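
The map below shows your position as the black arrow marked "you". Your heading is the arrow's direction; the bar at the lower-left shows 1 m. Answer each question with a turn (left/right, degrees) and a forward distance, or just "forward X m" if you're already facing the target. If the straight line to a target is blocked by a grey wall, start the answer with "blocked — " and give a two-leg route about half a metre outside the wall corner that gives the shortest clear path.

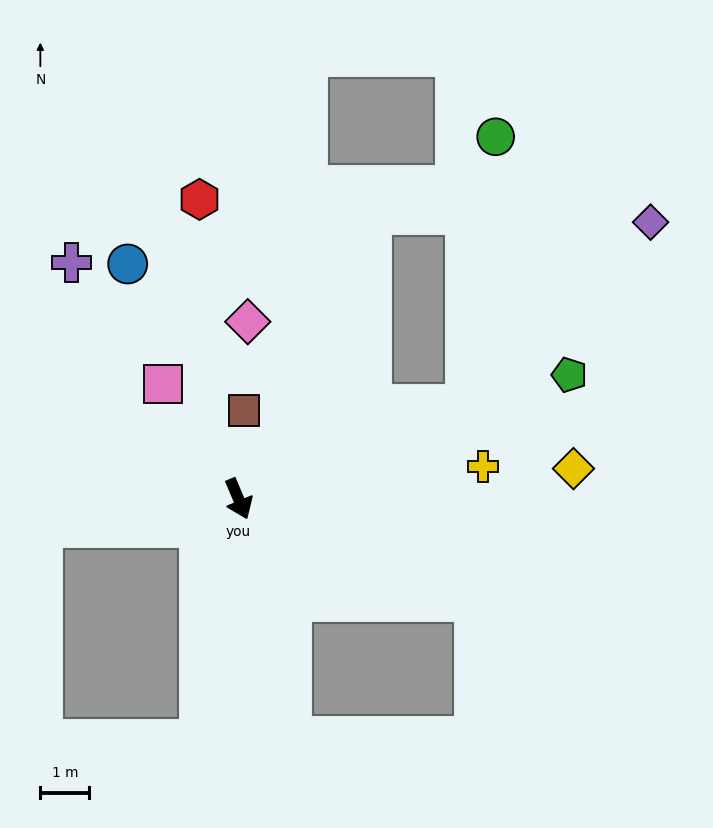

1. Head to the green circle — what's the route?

blocked — turn left 90°, forward 5.0 m, then turn left 61°, forward 5.5 m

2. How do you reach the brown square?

turn left 154°, forward 1.8 m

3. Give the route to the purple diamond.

blocked — turn left 90°, forward 5.0 m, then turn left 22°, forward 5.3 m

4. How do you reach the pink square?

turn right 170°, forward 2.8 m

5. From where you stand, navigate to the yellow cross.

turn left 75°, forward 5.0 m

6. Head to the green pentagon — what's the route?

turn left 88°, forward 7.2 m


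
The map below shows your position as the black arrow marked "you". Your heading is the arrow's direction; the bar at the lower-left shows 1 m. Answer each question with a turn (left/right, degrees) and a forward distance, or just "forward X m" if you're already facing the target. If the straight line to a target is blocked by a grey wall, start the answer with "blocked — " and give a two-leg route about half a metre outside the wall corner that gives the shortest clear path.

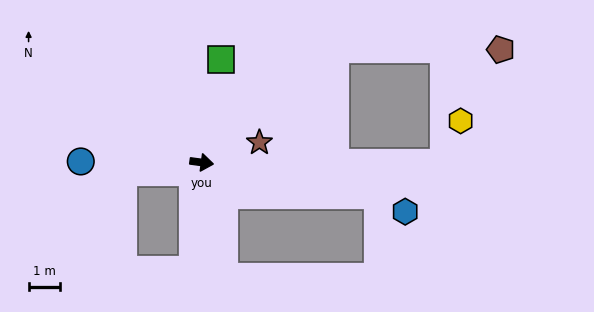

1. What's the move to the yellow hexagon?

blocked — turn left 8°, forward 7.6 m, then turn left 66°, forward 1.4 m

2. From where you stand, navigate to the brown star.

turn left 27°, forward 1.9 m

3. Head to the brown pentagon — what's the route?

blocked — turn left 48°, forward 5.5 m, then turn right 40°, forward 5.2 m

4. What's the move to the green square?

turn left 87°, forward 3.3 m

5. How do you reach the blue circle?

turn right 173°, forward 3.8 m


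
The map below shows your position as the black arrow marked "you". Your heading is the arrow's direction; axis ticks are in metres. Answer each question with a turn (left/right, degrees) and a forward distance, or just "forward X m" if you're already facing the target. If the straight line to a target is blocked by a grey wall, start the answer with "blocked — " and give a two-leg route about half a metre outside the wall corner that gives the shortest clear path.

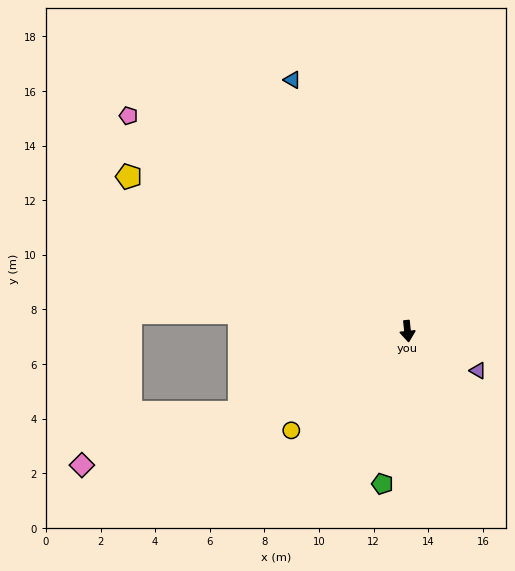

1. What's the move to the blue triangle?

turn right 161°, forward 10.1 m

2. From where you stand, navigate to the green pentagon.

turn right 15°, forward 5.7 m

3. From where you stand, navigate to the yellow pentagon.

turn right 125°, forward 11.7 m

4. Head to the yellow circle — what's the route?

turn right 55°, forward 5.6 m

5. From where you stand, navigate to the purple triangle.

turn left 55°, forward 3.0 m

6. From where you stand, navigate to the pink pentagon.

turn right 134°, forward 12.9 m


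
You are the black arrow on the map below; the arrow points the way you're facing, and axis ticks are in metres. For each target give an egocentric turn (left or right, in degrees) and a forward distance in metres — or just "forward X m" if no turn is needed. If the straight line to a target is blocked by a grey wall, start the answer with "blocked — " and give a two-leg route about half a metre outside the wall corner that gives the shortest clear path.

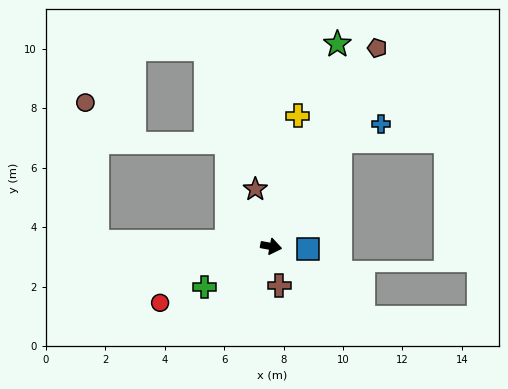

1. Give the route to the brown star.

turn left 116°, forward 2.0 m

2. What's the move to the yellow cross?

turn left 89°, forward 4.5 m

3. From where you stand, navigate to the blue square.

turn left 7°, forward 1.2 m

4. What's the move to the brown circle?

blocked — turn right 171°, forward 5.9 m, then turn right 84°, forward 4.7 m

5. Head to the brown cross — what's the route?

turn right 68°, forward 1.3 m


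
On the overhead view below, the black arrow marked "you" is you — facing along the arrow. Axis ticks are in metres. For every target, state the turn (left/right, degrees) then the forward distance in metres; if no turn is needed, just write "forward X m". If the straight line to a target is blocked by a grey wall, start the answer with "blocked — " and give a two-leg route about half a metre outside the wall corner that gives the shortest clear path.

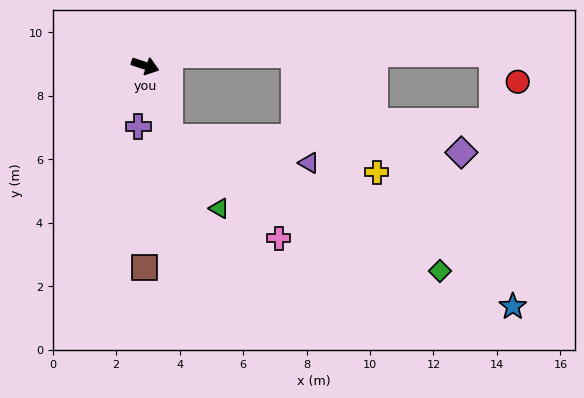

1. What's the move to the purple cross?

turn right 78°, forward 1.9 m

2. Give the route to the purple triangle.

blocked — turn right 53°, forward 2.4 m, then turn left 61°, forward 4.5 m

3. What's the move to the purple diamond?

blocked — turn right 53°, forward 2.4 m, then turn left 68°, forward 9.2 m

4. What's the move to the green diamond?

blocked — turn right 53°, forward 2.4 m, then turn left 45°, forward 9.5 m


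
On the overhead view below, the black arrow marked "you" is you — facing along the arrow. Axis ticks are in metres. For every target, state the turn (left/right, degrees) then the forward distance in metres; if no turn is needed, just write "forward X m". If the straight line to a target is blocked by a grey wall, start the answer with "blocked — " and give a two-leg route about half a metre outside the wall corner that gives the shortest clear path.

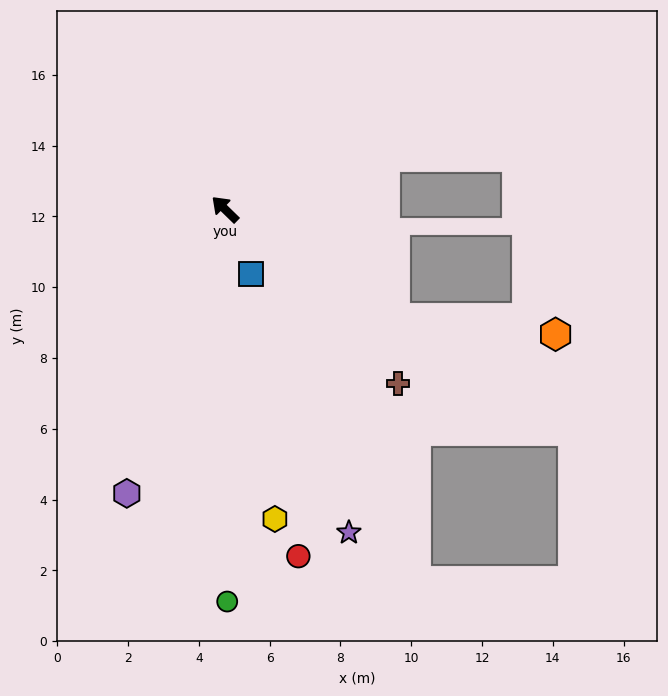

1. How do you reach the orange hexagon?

blocked — turn right 168°, forward 5.7 m, then turn left 26°, forward 4.6 m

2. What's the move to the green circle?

turn left 135°, forward 11.1 m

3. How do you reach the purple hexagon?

turn left 115°, forward 8.5 m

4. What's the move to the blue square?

turn left 156°, forward 2.0 m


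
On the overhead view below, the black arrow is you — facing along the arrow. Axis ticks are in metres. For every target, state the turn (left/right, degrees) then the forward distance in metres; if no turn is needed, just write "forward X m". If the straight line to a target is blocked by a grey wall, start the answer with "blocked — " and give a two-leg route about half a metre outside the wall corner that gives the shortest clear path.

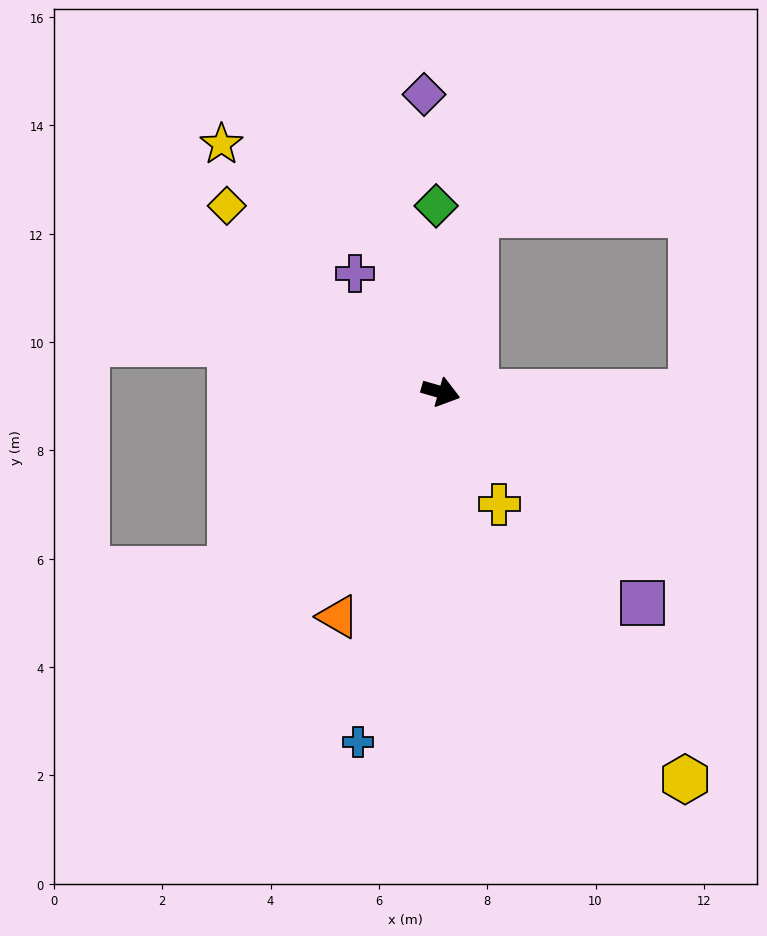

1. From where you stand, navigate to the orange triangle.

turn right 98°, forward 4.6 m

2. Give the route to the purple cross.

turn left 142°, forward 2.7 m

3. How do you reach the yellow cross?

turn right 46°, forward 2.3 m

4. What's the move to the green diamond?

turn left 107°, forward 3.4 m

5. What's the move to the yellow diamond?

turn left 155°, forward 5.2 m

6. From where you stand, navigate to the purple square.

turn right 30°, forward 5.4 m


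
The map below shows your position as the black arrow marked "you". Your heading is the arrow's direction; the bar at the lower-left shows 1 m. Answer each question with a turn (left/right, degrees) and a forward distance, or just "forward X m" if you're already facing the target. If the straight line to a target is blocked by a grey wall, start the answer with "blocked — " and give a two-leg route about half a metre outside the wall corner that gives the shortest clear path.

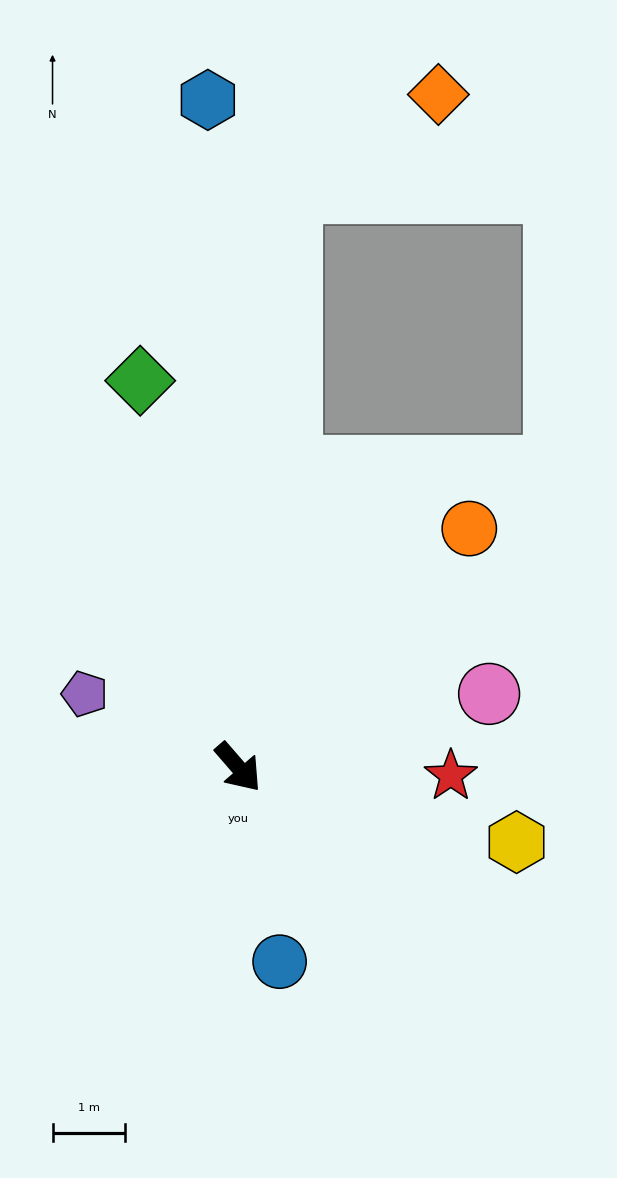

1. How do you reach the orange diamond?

blocked — turn left 134°, forward 8.0 m, then turn right 51°, forward 2.4 m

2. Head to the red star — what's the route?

turn left 47°, forward 2.9 m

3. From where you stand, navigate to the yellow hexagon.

turn left 34°, forward 4.0 m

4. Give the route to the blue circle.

turn right 29°, forward 2.8 m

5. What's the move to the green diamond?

turn left 153°, forward 5.5 m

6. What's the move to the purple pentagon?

turn right 156°, forward 2.4 m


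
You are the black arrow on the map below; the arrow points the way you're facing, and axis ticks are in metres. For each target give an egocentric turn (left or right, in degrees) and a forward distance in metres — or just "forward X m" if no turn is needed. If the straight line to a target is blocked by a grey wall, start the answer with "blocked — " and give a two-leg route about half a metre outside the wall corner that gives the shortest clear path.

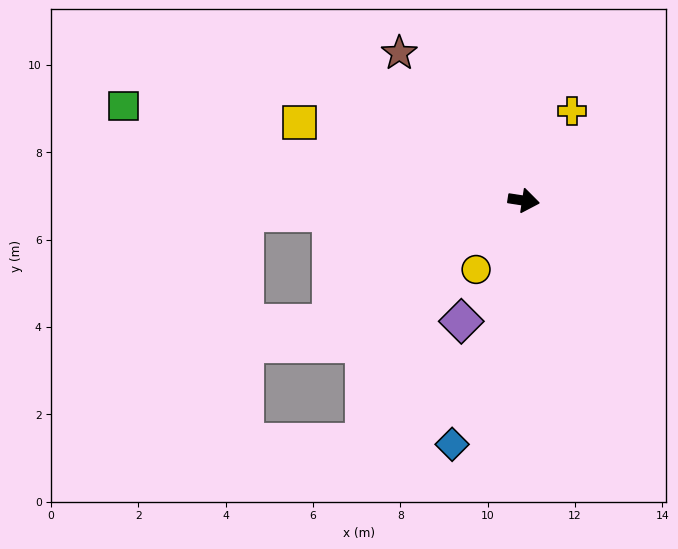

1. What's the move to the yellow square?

turn left 169°, forward 5.4 m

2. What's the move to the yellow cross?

turn left 70°, forward 2.3 m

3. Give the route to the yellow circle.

turn right 116°, forward 1.9 m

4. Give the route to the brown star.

turn left 139°, forward 4.4 m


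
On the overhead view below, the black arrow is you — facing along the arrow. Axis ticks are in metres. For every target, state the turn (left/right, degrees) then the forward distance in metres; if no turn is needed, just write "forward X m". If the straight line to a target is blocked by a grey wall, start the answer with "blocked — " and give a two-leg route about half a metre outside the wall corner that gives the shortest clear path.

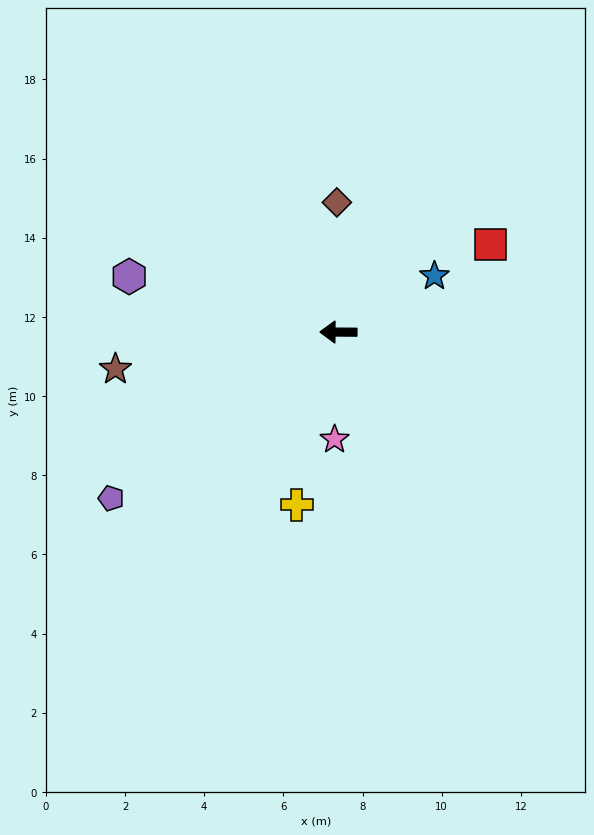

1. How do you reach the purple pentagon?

turn left 37°, forward 7.1 m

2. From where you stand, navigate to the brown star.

turn left 10°, forward 5.7 m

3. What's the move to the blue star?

turn right 149°, forward 2.8 m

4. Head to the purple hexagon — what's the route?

turn right 15°, forward 5.5 m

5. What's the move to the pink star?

turn left 88°, forward 2.7 m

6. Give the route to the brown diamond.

turn right 89°, forward 3.3 m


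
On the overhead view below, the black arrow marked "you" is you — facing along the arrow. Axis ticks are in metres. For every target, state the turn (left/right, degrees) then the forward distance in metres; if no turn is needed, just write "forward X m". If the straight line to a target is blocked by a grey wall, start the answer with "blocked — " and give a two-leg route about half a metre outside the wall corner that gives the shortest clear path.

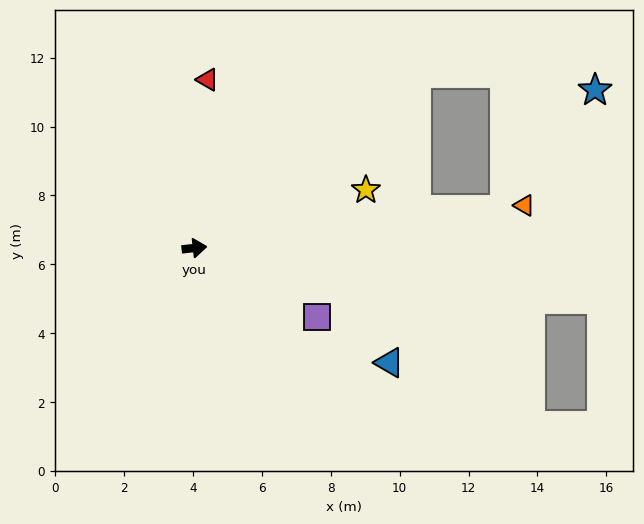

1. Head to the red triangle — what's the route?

turn left 79°, forward 4.9 m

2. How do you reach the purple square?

turn right 36°, forward 4.1 m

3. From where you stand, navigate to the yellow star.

turn left 12°, forward 5.3 m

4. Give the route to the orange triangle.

forward 9.7 m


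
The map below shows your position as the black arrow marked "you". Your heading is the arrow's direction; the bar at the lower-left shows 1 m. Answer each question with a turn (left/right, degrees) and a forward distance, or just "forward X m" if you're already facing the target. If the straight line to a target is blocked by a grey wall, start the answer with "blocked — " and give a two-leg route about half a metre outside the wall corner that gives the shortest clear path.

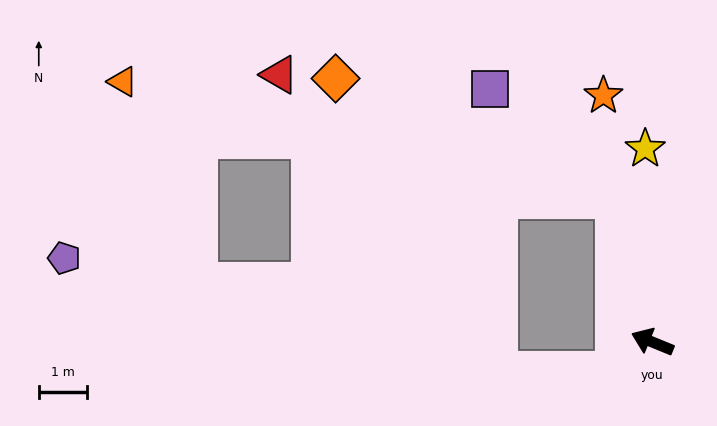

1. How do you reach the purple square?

blocked — turn right 53°, forward 3.1 m, then turn left 34°, forward 3.5 m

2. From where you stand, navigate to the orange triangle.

blocked — turn right 53°, forward 3.1 m, then turn left 62°, forward 10.6 m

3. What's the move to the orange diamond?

blocked — turn right 53°, forward 3.1 m, then turn left 52°, forward 6.3 m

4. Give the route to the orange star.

turn right 57°, forward 5.2 m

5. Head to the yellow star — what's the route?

turn right 66°, forward 4.0 m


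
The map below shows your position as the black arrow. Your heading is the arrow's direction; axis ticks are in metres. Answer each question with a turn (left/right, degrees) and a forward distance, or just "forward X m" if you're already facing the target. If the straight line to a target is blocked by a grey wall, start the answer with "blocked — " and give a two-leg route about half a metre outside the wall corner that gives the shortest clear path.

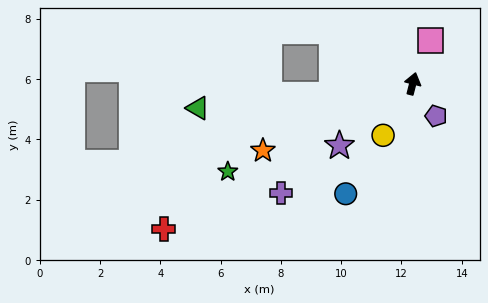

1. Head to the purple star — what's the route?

turn left 145°, forward 3.2 m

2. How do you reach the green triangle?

turn left 111°, forward 7.2 m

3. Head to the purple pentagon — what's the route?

turn right 130°, forward 1.3 m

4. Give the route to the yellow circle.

turn left 164°, forward 2.0 m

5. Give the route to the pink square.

turn right 8°, forward 1.5 m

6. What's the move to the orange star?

turn left 128°, forward 5.4 m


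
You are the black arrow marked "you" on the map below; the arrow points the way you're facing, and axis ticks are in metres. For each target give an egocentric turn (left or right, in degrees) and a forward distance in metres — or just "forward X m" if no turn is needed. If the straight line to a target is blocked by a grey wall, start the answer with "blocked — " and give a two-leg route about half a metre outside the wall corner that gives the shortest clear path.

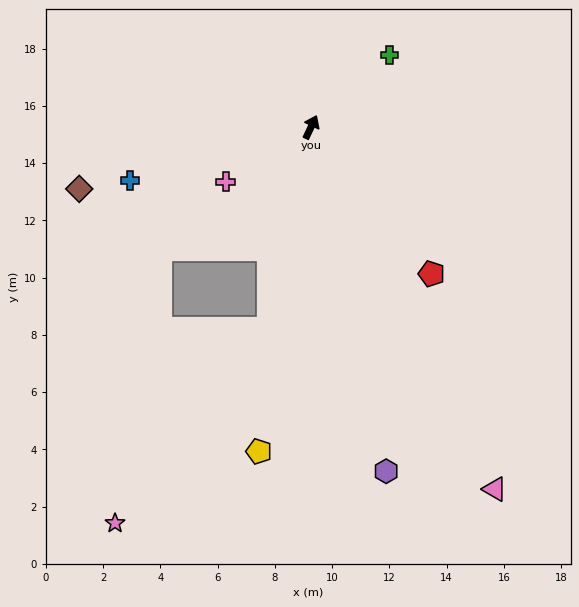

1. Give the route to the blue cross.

turn left 132°, forward 6.6 m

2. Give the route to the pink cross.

turn left 148°, forward 3.5 m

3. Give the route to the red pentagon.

turn right 115°, forward 6.6 m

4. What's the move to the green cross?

turn right 22°, forward 3.7 m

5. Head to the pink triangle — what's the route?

turn right 128°, forward 14.2 m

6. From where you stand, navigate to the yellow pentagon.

turn right 164°, forward 11.5 m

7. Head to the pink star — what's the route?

blocked — turn right 166°, forward 7.2 m, then turn right 27°, forward 8.7 m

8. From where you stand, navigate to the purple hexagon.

turn right 142°, forward 12.3 m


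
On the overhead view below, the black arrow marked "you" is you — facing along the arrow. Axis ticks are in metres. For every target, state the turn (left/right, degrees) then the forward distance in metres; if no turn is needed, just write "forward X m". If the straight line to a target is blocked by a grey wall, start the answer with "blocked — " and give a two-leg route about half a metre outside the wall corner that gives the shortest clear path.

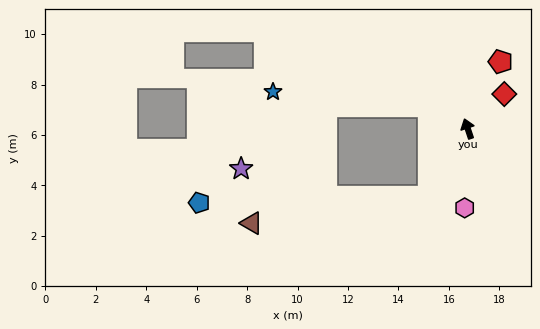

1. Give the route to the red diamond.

turn right 65°, forward 2.0 m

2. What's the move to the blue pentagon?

blocked — turn left 132°, forward 3.1 m, then turn right 59°, forward 9.1 m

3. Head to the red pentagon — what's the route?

turn right 45°, forward 3.0 m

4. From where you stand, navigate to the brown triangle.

blocked — turn left 132°, forward 3.1 m, then turn right 52°, forward 7.1 m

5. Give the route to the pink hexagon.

turn left 159°, forward 3.1 m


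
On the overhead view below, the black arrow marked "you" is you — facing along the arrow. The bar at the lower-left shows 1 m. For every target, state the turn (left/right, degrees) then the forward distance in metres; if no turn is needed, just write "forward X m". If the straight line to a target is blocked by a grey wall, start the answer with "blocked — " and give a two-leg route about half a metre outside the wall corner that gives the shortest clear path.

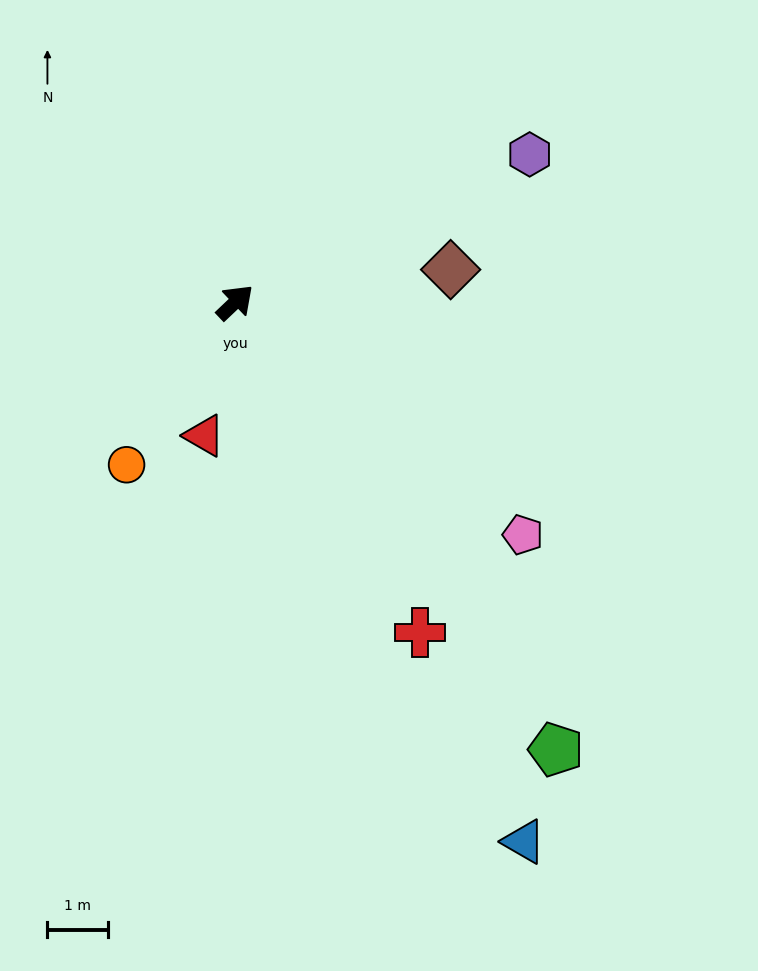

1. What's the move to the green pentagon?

turn right 98°, forward 9.1 m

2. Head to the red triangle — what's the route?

turn right 147°, forward 2.3 m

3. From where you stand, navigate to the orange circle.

turn right 167°, forward 3.2 m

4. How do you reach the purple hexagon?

turn right 17°, forward 5.5 m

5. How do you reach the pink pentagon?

turn right 82°, forward 6.1 m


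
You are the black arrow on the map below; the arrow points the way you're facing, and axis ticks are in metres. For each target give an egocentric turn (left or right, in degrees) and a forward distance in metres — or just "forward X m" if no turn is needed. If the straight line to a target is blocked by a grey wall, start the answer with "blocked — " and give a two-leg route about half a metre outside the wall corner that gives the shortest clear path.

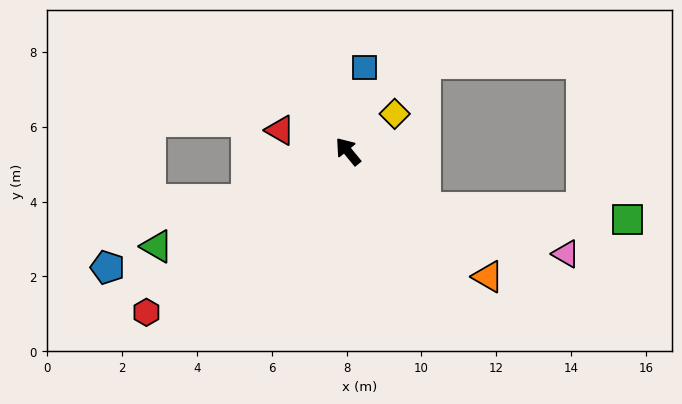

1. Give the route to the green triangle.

turn left 77°, forward 5.7 m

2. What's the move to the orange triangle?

turn right 171°, forward 5.0 m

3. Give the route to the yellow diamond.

turn right 91°, forward 1.6 m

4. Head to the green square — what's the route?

blocked — turn right 166°, forward 2.6 m, then turn left 33°, forward 5.4 m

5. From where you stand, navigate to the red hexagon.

turn left 89°, forward 6.9 m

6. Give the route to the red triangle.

turn left 33°, forward 1.9 m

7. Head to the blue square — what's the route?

turn right 50°, forward 2.3 m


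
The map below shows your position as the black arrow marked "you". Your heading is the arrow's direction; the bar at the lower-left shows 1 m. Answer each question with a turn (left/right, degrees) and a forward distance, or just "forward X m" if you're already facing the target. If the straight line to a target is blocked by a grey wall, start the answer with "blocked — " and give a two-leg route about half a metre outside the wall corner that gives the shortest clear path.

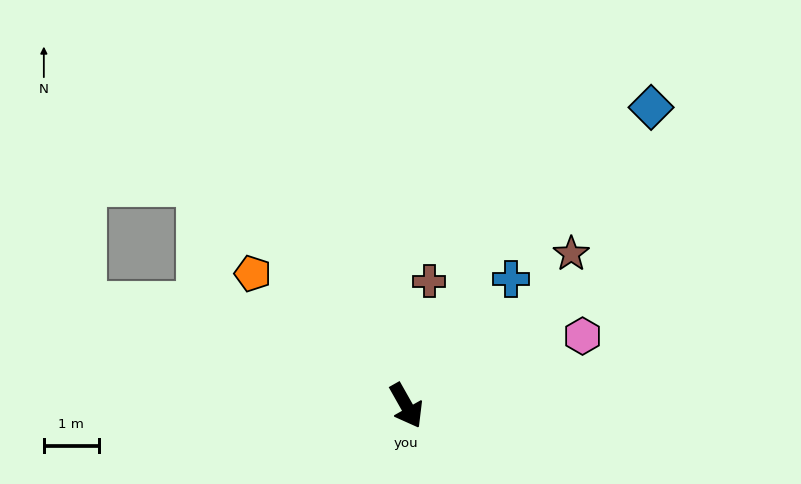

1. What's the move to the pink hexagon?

turn left 82°, forward 3.4 m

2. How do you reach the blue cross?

turn left 111°, forward 3.0 m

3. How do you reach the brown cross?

turn left 140°, forward 2.3 m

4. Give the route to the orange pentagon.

turn right 160°, forward 3.7 m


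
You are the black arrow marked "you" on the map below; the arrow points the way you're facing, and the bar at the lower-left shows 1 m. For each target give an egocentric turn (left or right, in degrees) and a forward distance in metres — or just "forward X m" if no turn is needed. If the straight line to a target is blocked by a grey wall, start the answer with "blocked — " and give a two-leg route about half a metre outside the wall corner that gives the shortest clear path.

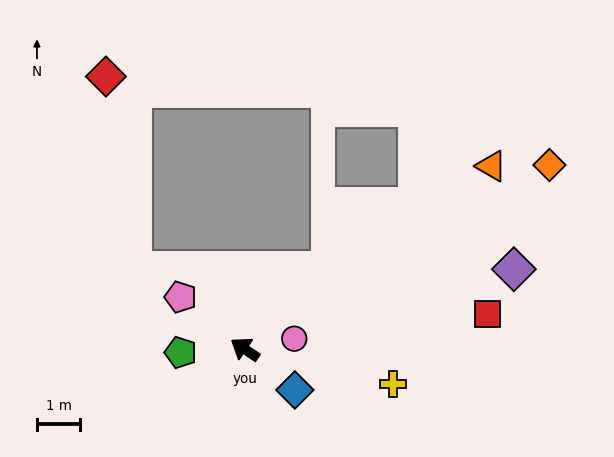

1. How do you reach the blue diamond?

turn left 175°, forward 1.5 m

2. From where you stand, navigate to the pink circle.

turn right 134°, forward 1.2 m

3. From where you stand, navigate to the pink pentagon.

turn right 5°, forward 1.9 m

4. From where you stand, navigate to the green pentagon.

turn left 37°, forward 1.5 m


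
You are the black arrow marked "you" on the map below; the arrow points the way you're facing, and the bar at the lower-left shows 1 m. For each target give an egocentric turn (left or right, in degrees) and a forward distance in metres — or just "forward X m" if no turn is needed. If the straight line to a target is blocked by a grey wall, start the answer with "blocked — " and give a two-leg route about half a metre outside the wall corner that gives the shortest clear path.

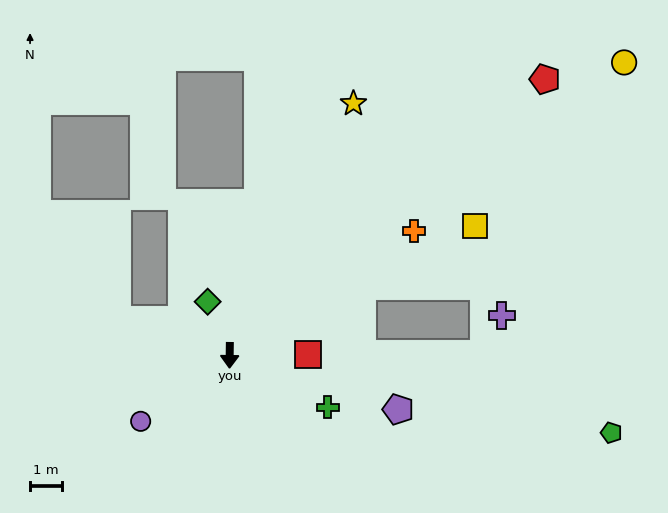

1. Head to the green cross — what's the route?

turn left 63°, forward 3.4 m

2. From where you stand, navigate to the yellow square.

turn left 119°, forward 8.5 m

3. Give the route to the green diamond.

turn right 157°, forward 1.8 m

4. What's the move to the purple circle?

turn right 53°, forward 3.4 m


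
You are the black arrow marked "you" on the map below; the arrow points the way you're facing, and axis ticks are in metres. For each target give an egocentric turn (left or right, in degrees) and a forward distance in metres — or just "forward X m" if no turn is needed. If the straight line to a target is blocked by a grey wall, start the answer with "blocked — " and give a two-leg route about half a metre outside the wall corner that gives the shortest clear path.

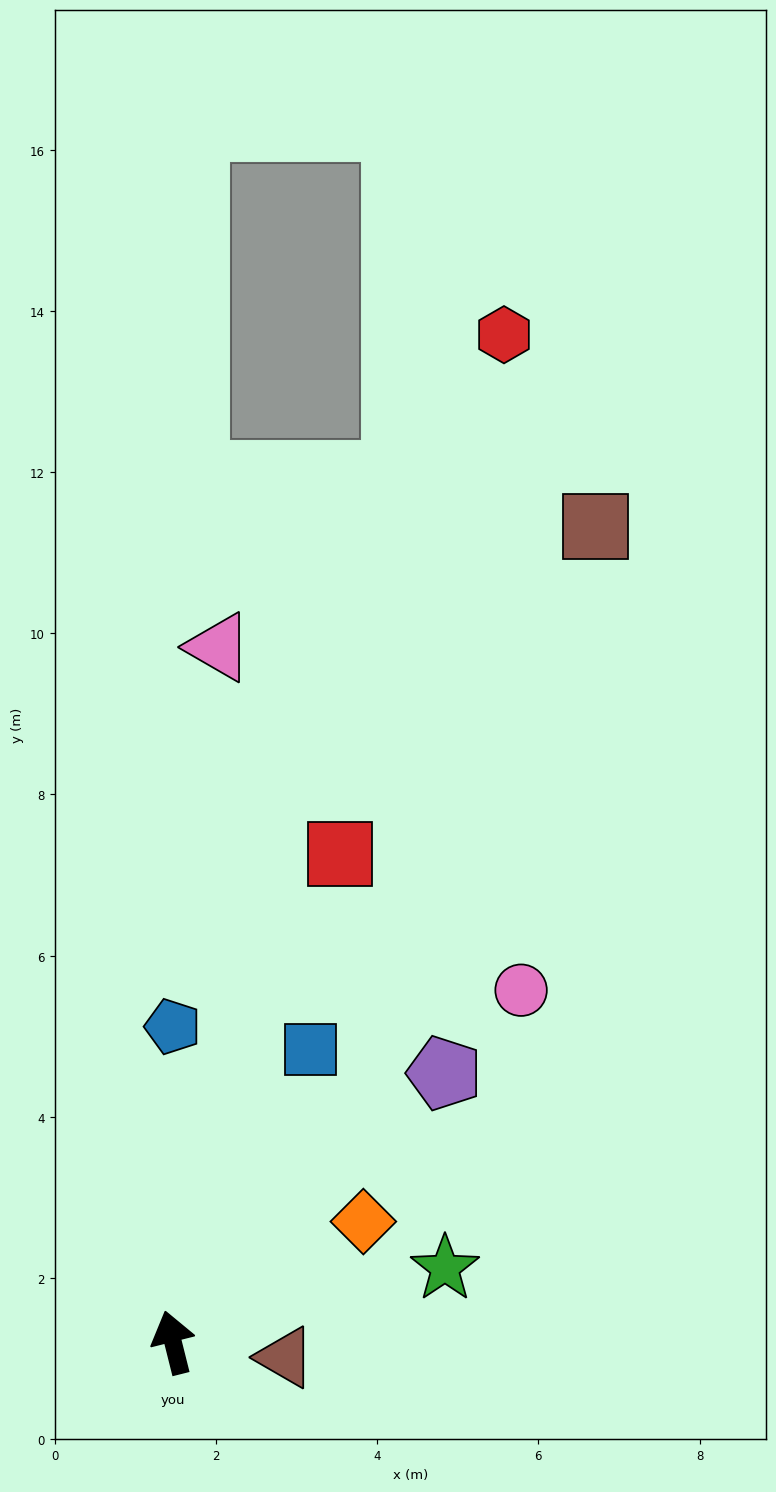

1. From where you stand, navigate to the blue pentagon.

turn right 14°, forward 3.9 m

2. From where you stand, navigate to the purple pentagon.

turn right 59°, forward 4.7 m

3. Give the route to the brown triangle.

turn right 112°, forward 1.4 m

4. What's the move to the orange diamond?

turn right 72°, forward 2.8 m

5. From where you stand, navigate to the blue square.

turn right 39°, forward 4.0 m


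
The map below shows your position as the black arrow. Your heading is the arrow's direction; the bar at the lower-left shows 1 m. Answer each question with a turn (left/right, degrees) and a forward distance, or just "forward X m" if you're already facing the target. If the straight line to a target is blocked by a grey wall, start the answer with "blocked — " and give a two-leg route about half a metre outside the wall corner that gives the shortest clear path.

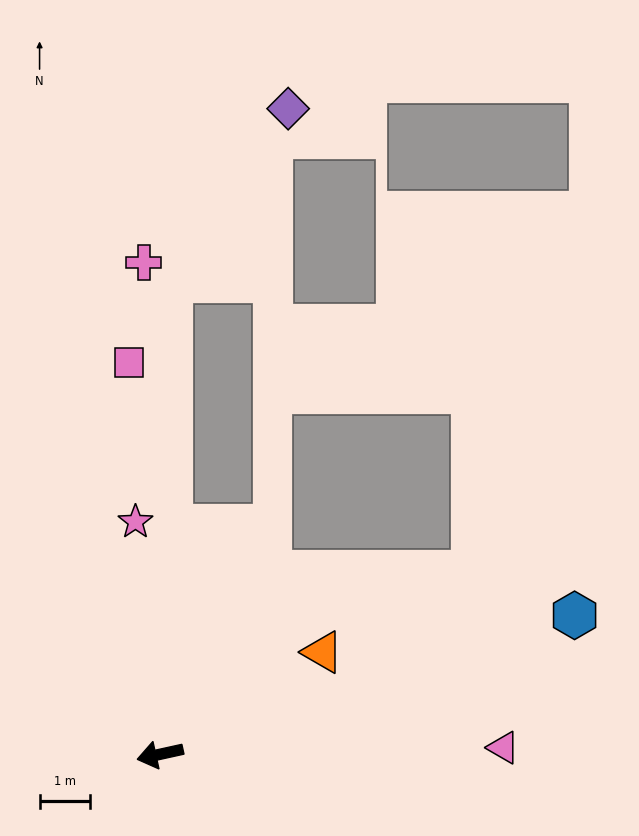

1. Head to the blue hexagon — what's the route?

turn right 174°, forward 8.6 m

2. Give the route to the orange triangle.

turn right 160°, forward 3.8 m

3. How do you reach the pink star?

turn right 96°, forward 4.6 m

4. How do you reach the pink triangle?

turn left 169°, forward 6.8 m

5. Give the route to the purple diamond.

blocked — turn right 104°, forward 9.4 m, then turn right 33°, forward 4.1 m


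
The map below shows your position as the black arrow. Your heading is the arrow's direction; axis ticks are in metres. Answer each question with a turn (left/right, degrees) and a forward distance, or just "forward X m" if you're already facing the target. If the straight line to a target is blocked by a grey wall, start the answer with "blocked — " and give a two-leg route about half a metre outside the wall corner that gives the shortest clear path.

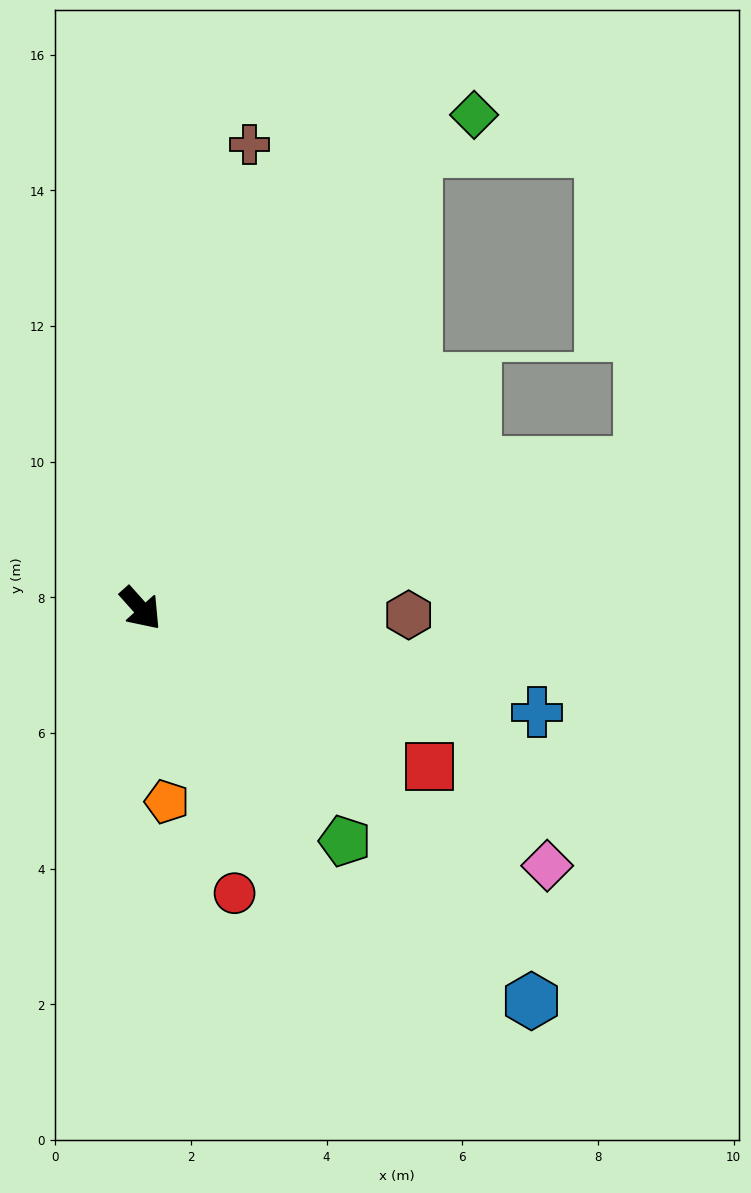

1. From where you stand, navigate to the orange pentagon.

turn right 34°, forward 2.9 m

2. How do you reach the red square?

turn left 20°, forward 4.9 m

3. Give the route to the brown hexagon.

turn left 47°, forward 4.0 m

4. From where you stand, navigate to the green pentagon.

forward 4.6 m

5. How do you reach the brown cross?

turn left 125°, forward 7.0 m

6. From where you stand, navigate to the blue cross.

turn left 34°, forward 6.0 m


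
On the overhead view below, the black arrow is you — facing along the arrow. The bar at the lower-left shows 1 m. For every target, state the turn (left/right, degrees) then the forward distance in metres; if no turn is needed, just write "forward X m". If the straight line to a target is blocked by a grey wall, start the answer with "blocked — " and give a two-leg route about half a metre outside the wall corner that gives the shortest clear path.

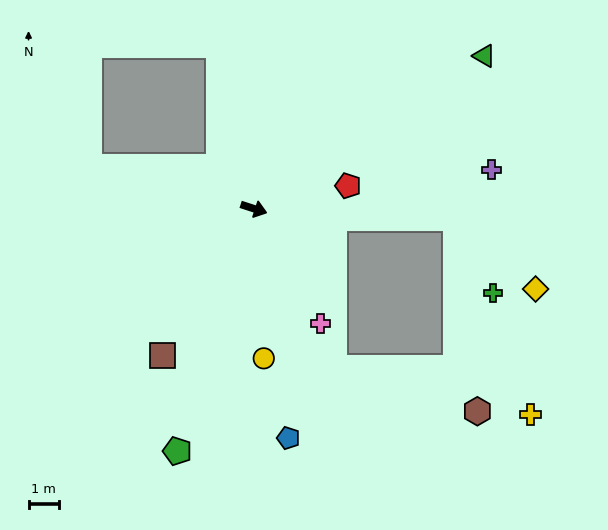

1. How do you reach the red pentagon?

turn left 32°, forward 3.2 m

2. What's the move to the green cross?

blocked — turn left 15°, forward 6.6 m, then turn right 60°, forward 2.7 m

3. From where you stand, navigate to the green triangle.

turn left 52°, forward 9.1 m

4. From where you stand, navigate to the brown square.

turn right 104°, forward 5.7 m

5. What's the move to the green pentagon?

turn right 90°, forward 8.4 m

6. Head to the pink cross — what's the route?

turn right 42°, forward 4.4 m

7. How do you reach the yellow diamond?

blocked — turn left 15°, forward 6.6 m, then turn right 38°, forward 3.5 m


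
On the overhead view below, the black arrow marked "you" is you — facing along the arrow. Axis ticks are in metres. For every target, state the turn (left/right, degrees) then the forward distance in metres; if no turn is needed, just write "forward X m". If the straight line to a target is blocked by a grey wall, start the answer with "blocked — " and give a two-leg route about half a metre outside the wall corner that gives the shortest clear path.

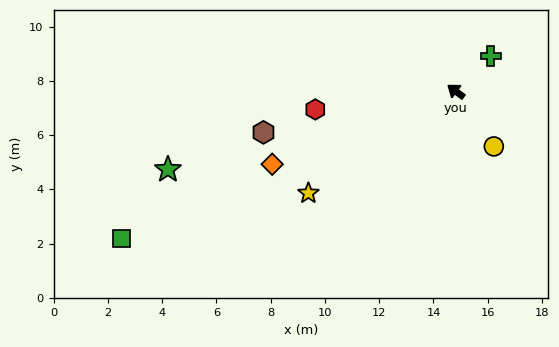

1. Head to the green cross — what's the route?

turn right 98°, forward 1.8 m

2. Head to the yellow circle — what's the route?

turn left 161°, forward 2.5 m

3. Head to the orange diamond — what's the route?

turn left 59°, forward 7.3 m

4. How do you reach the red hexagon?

turn left 44°, forward 5.2 m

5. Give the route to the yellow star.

turn left 72°, forward 6.6 m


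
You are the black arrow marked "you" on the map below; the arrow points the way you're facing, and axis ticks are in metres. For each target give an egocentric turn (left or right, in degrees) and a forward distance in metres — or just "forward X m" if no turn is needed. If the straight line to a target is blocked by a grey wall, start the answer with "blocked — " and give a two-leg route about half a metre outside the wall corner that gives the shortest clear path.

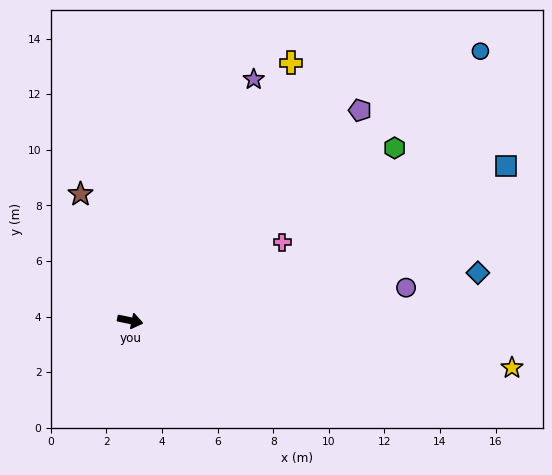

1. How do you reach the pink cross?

turn left 39°, forward 6.2 m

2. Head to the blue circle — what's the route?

turn left 49°, forward 15.9 m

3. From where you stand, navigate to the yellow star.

turn left 5°, forward 13.8 m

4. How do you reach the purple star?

turn left 75°, forward 9.8 m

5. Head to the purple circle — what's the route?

turn left 18°, forward 10.0 m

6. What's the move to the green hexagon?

turn left 45°, forward 11.4 m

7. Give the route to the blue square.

turn left 34°, forward 14.6 m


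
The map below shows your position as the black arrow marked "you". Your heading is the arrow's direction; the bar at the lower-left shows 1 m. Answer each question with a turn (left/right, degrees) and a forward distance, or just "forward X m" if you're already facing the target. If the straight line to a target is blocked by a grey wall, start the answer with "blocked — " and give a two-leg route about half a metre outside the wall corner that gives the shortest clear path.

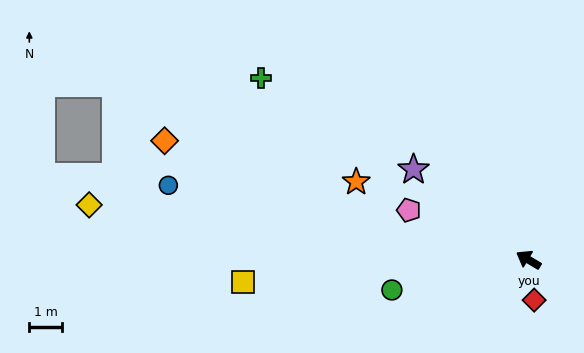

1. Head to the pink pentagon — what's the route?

turn left 8°, forward 4.0 m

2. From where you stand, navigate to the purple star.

turn right 7°, forward 4.5 m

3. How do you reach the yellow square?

turn left 35°, forward 8.8 m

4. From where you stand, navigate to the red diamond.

turn left 129°, forward 1.3 m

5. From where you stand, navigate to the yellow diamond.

turn left 24°, forward 13.7 m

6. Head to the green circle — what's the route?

turn left 43°, forward 4.3 m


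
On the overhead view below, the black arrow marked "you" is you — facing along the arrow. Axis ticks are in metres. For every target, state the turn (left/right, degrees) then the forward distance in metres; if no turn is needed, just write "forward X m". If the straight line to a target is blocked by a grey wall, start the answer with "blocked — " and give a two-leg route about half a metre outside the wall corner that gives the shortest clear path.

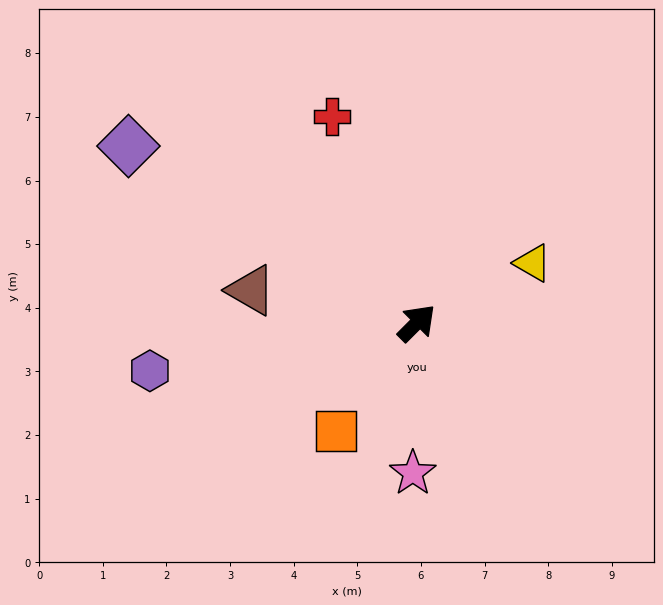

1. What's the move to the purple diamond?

turn left 103°, forward 5.3 m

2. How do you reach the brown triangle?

turn left 124°, forward 2.7 m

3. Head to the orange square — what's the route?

turn right 172°, forward 2.1 m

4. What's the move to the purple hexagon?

turn left 145°, forward 4.3 m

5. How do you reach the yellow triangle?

turn right 18°, forward 2.0 m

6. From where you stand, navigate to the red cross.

turn left 67°, forward 3.5 m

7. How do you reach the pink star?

turn right 137°, forward 2.4 m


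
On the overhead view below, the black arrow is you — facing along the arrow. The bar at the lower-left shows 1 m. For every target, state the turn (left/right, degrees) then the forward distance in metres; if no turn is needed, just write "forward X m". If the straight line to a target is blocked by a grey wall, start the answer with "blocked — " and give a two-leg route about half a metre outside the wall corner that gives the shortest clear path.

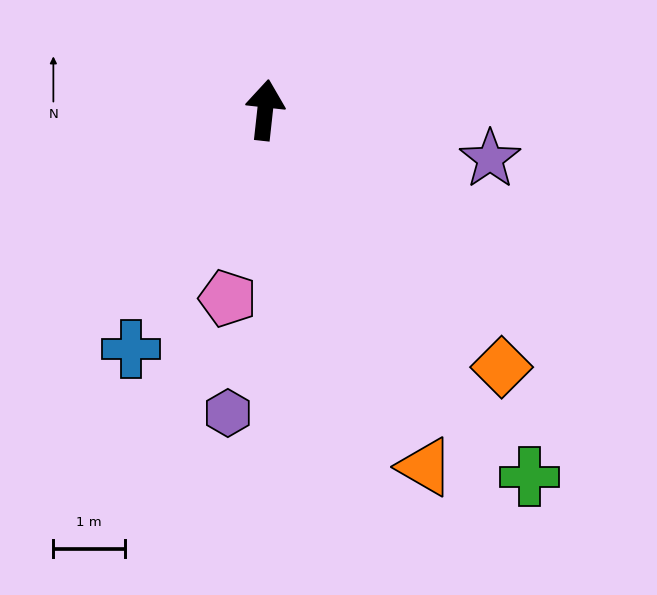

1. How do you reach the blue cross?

turn left 157°, forward 3.9 m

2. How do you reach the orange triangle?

turn right 150°, forward 5.5 m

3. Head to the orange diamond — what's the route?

turn right 131°, forward 4.9 m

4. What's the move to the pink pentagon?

turn left 175°, forward 2.7 m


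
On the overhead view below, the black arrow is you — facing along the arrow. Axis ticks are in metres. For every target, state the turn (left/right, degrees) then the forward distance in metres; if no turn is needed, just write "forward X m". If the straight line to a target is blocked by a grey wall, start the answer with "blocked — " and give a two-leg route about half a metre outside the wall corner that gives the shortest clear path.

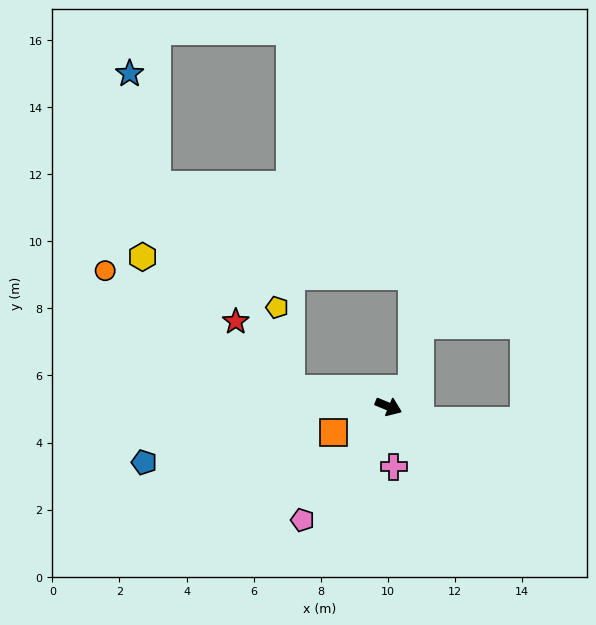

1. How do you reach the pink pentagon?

turn right 105°, forward 4.2 m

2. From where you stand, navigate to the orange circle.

blocked — turn right 168°, forward 3.0 m, then turn right 22°, forward 6.6 m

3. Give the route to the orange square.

turn right 132°, forward 1.8 m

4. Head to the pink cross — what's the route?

turn right 63°, forward 1.8 m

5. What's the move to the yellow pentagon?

blocked — turn right 168°, forward 3.0 m, then turn right 70°, forward 2.5 m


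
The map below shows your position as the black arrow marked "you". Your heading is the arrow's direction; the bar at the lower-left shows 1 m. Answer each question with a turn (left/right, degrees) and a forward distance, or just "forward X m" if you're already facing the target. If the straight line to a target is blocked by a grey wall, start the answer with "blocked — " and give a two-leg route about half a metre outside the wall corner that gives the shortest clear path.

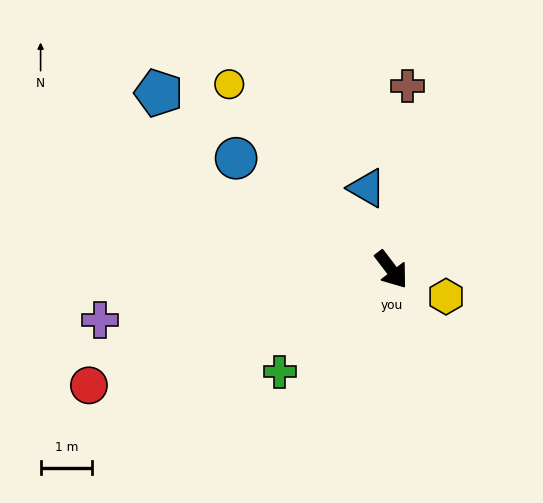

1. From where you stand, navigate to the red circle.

turn right 106°, forward 6.3 m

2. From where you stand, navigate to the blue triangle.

turn left 159°, forward 1.7 m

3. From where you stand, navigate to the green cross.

turn right 85°, forward 2.9 m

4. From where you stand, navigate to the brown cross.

turn left 138°, forward 3.6 m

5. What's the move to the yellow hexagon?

turn left 26°, forward 1.2 m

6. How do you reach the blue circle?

turn right 163°, forward 3.7 m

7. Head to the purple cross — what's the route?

turn right 118°, forward 5.7 m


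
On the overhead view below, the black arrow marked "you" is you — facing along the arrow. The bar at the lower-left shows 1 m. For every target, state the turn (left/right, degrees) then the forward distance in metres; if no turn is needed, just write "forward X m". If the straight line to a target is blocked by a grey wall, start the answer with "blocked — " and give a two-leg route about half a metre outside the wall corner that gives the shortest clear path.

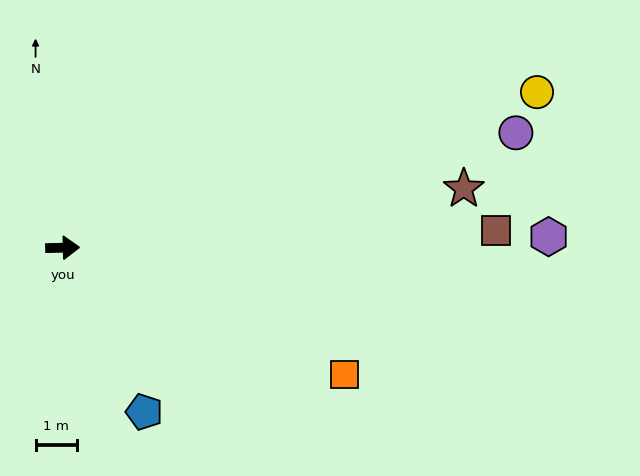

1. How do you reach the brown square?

forward 10.5 m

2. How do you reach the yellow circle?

turn left 17°, forward 12.0 m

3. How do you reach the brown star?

turn left 7°, forward 9.8 m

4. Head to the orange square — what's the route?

turn right 26°, forward 7.5 m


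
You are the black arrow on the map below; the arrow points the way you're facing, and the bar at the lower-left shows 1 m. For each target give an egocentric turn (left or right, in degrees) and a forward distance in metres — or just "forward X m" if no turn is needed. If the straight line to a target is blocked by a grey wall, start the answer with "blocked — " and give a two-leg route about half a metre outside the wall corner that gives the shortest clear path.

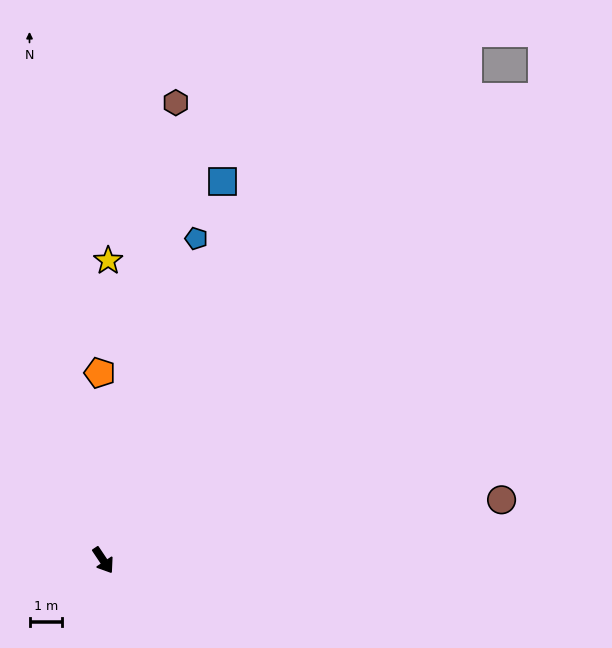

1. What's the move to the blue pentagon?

turn left 130°, forward 10.4 m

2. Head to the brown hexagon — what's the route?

turn left 137°, forward 14.3 m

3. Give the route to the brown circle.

turn left 65°, forward 12.5 m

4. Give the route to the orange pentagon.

turn left 147°, forward 5.8 m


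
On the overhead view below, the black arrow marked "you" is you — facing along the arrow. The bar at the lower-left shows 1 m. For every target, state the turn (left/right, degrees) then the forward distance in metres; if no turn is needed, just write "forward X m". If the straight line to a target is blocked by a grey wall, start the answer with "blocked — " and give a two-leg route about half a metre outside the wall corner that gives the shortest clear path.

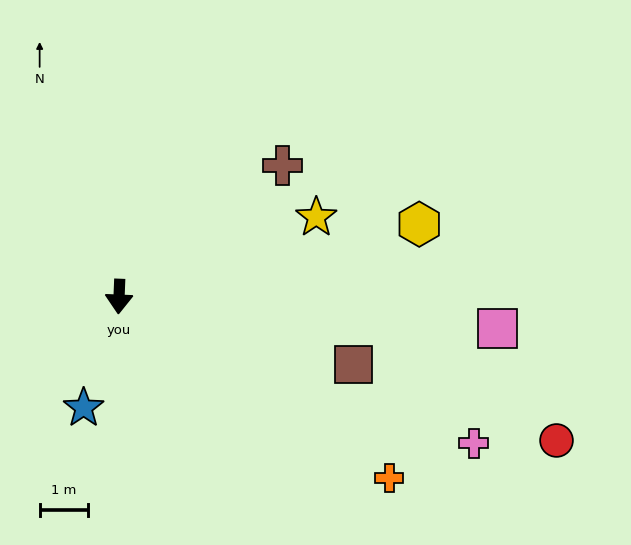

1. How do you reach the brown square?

turn left 76°, forward 5.0 m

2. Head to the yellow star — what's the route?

turn left 114°, forward 4.4 m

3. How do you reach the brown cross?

turn left 131°, forward 4.3 m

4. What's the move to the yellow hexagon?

turn left 106°, forward 6.3 m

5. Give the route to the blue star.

turn right 15°, forward 2.4 m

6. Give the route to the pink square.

turn left 88°, forward 7.8 m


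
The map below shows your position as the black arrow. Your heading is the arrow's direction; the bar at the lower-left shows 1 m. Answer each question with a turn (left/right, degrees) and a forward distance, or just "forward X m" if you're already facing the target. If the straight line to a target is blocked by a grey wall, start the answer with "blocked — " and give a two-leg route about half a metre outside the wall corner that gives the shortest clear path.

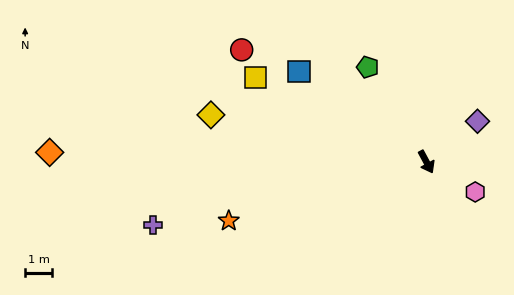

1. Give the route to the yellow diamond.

turn right 131°, forward 8.2 m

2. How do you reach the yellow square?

turn right 145°, forward 7.1 m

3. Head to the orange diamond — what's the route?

turn right 120°, forward 14.1 m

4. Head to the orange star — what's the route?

turn right 102°, forward 7.7 m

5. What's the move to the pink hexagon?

turn left 30°, forward 2.1 m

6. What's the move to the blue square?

turn right 154°, forward 5.8 m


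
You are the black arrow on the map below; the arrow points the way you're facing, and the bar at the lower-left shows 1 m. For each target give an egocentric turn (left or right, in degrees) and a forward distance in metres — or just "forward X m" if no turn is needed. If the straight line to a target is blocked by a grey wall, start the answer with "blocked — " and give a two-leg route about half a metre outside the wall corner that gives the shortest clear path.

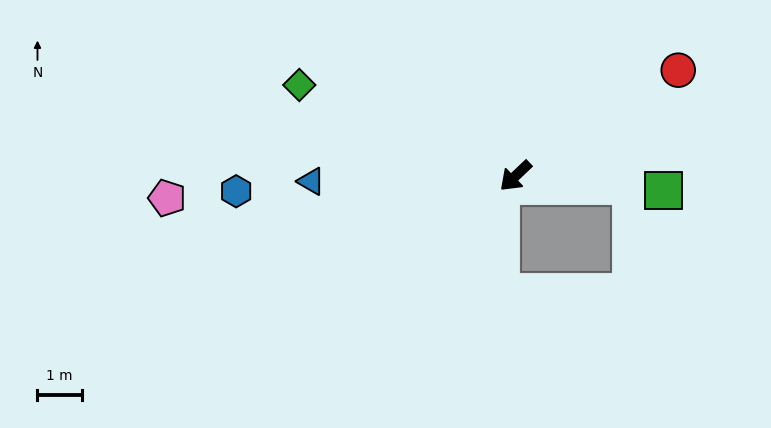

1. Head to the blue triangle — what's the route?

turn right 42°, forward 4.6 m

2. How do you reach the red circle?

turn left 170°, forward 4.4 m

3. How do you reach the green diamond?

turn right 66°, forward 5.3 m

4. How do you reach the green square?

turn left 131°, forward 3.4 m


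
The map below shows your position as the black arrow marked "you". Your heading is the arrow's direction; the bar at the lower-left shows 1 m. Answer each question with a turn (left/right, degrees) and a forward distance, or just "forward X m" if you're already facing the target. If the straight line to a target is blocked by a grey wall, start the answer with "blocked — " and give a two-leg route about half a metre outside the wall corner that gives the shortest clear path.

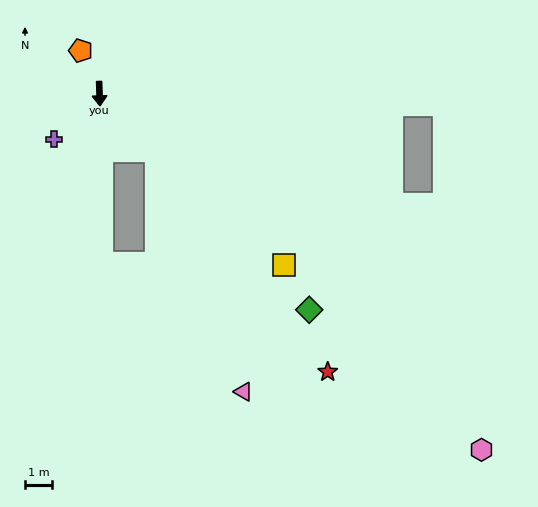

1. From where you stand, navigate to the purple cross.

turn right 47°, forward 2.4 m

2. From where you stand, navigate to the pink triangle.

blocked — turn left 43°, forward 3.0 m, then turn right 25°, forward 9.6 m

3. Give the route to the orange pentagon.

turn right 158°, forward 1.8 m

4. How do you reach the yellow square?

turn left 45°, forward 9.4 m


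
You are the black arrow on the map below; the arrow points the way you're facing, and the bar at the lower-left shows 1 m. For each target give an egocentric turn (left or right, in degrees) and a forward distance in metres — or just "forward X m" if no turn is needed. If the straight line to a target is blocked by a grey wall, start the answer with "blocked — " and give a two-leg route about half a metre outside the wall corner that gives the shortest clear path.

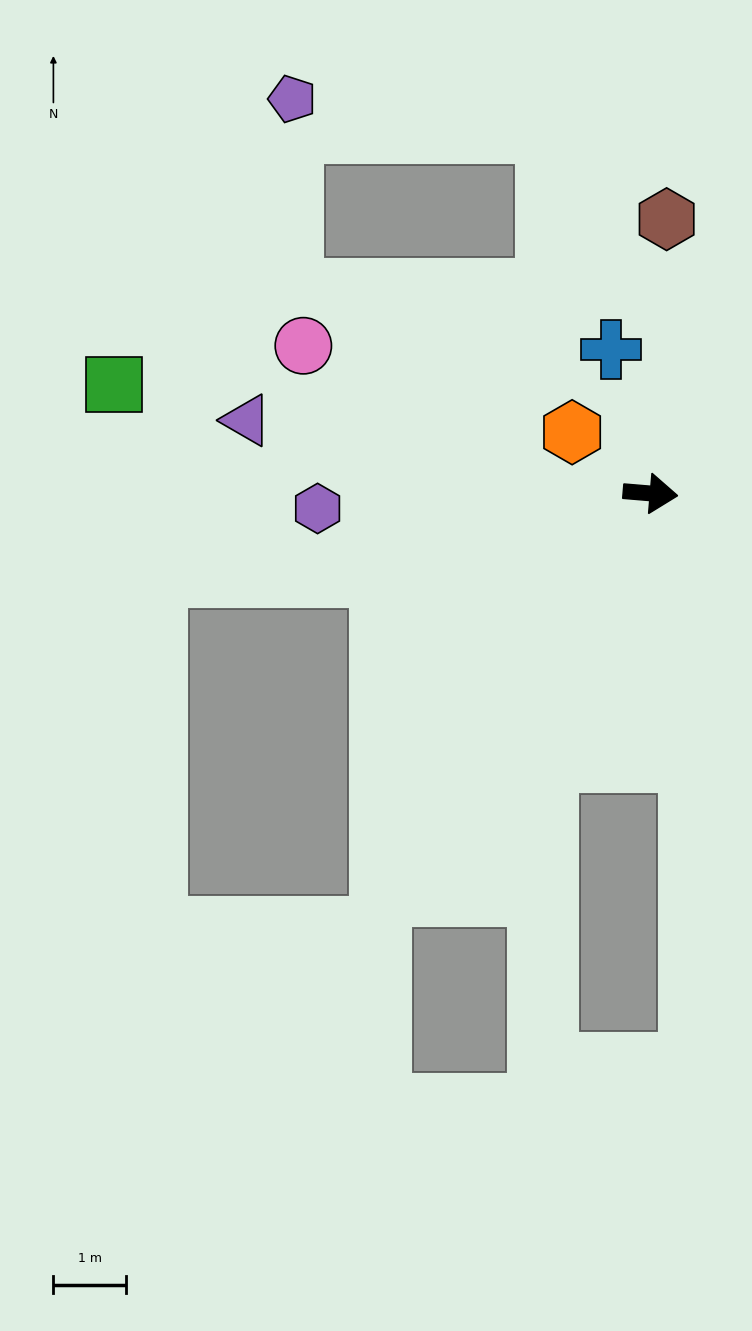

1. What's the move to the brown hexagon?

turn left 91°, forward 3.8 m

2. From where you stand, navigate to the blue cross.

turn left 110°, forward 2.1 m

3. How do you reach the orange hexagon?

turn left 147°, forward 1.4 m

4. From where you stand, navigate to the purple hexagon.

turn right 173°, forward 4.6 m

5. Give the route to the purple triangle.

turn left 175°, forward 5.7 m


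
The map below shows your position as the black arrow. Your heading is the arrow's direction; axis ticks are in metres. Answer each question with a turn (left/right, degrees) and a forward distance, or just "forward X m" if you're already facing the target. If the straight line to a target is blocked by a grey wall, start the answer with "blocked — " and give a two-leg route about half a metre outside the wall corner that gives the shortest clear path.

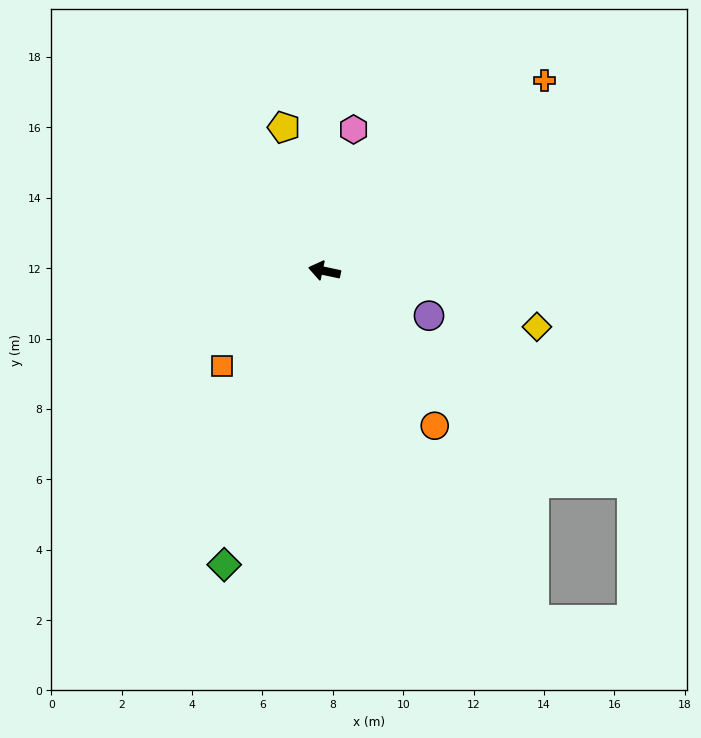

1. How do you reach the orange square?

turn left 55°, forward 4.0 m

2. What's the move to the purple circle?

turn left 169°, forward 3.2 m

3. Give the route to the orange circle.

turn left 137°, forward 5.4 m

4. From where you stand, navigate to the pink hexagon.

turn right 90°, forward 4.1 m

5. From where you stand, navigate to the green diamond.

turn left 83°, forward 8.8 m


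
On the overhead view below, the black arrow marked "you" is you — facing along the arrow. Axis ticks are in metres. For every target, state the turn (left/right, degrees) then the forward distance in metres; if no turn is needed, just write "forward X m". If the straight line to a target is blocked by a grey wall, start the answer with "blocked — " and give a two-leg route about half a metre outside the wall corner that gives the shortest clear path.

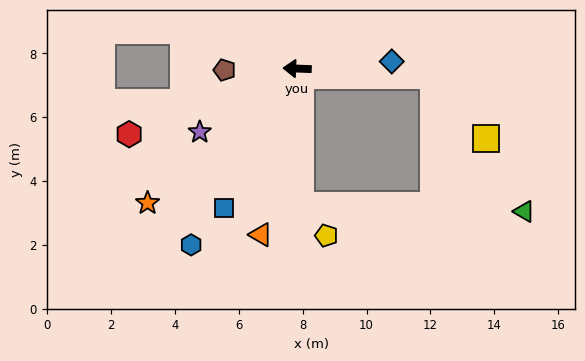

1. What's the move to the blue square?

turn left 64°, forward 4.9 m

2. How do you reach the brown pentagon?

turn left 3°, forward 2.3 m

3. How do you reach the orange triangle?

turn left 80°, forward 5.3 m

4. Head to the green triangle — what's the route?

blocked — turn left 93°, forward 4.3 m, then turn left 88°, forward 7.0 m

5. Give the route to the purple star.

turn left 35°, forward 3.6 m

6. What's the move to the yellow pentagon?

blocked — turn left 93°, forward 4.3 m, then turn left 40°, forward 1.3 m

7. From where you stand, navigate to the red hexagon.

turn left 23°, forward 5.6 m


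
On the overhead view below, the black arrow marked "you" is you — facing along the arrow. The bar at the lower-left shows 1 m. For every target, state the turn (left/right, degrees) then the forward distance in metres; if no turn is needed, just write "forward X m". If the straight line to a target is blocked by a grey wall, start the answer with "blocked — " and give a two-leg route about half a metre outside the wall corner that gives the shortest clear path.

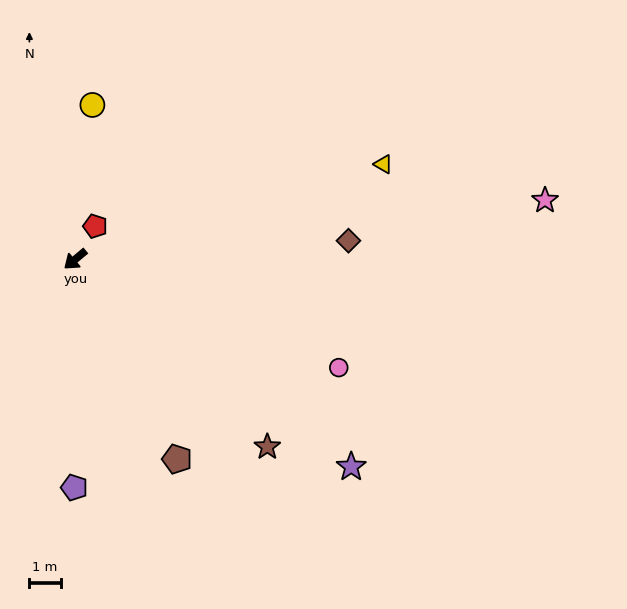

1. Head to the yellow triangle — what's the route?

turn left 157°, forward 10.2 m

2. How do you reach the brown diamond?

turn left 144°, forward 8.7 m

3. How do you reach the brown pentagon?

turn left 77°, forward 7.1 m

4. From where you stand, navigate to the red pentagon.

turn right 161°, forward 1.2 m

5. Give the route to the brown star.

turn left 96°, forward 8.5 m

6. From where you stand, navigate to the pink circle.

turn left 118°, forward 9.0 m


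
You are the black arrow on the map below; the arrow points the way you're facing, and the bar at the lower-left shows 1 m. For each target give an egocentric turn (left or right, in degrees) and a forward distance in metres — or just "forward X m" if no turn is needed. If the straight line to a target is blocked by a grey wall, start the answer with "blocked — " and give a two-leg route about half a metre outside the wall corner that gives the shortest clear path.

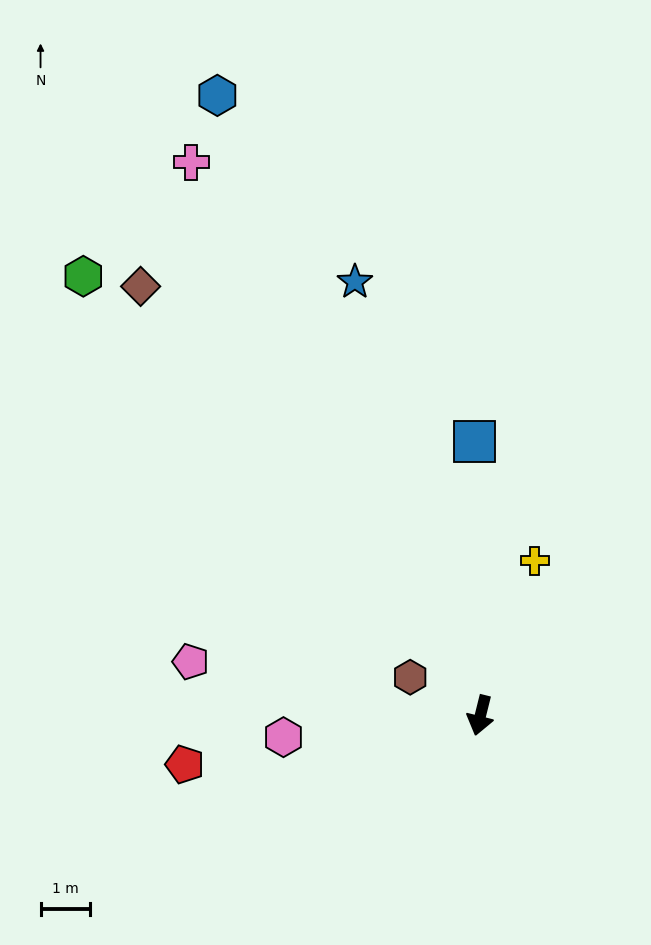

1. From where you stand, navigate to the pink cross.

turn right 138°, forward 12.7 m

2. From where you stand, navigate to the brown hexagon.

turn right 105°, forward 1.6 m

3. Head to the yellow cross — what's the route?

turn left 175°, forward 3.3 m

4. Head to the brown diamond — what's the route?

turn right 128°, forward 11.1 m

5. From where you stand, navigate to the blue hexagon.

turn right 143°, forward 13.7 m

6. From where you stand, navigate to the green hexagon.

turn right 124°, forward 12.1 m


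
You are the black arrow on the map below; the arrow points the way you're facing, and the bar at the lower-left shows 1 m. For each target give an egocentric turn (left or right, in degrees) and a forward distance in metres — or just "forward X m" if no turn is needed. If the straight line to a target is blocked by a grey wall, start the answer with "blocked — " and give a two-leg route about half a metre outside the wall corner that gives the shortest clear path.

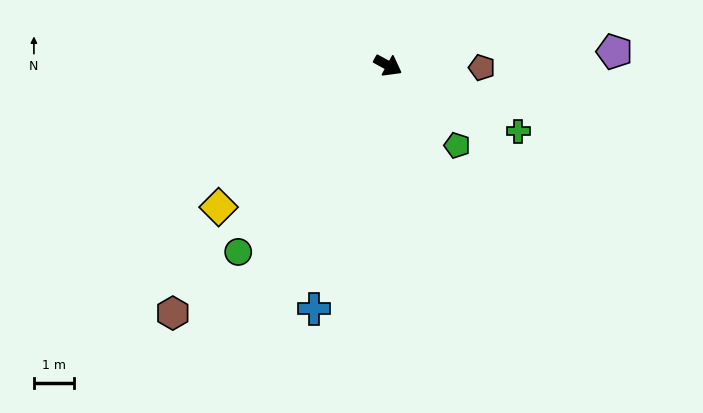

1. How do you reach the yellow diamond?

turn right 111°, forward 5.6 m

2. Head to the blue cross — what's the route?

turn right 78°, forward 6.4 m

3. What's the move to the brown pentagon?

turn left 27°, forward 2.4 m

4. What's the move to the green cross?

forward 3.7 m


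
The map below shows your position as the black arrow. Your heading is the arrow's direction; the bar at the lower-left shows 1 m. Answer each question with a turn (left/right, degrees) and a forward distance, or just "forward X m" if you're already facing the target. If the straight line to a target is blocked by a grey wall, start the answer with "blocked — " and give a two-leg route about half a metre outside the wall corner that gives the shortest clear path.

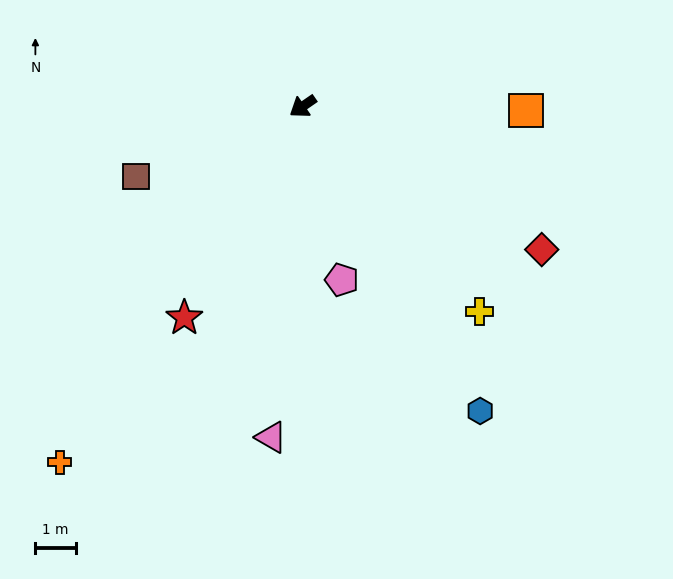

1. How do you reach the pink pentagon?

turn left 68°, forward 4.4 m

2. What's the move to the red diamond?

turn left 114°, forward 6.8 m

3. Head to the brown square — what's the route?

turn right 12°, forward 4.4 m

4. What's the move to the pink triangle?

turn left 50°, forward 8.2 m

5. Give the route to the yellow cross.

turn left 96°, forward 6.7 m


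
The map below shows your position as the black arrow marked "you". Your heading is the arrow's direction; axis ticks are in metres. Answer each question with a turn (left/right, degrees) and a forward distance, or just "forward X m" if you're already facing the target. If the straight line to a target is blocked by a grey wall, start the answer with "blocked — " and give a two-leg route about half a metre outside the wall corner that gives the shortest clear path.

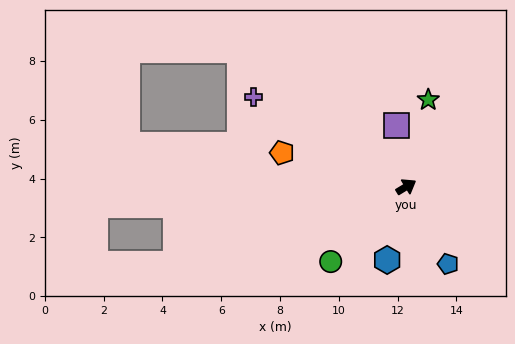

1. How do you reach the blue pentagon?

turn right 93°, forward 3.0 m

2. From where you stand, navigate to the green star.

turn left 44°, forward 3.0 m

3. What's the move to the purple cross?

turn left 118°, forward 6.0 m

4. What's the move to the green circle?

turn right 167°, forward 3.6 m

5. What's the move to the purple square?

turn left 68°, forward 2.1 m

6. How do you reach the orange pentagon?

turn left 133°, forward 4.4 m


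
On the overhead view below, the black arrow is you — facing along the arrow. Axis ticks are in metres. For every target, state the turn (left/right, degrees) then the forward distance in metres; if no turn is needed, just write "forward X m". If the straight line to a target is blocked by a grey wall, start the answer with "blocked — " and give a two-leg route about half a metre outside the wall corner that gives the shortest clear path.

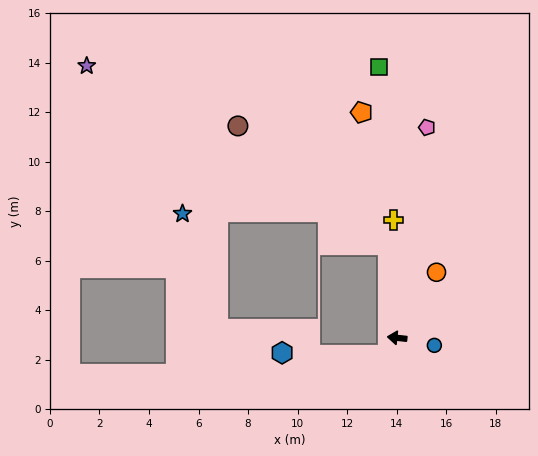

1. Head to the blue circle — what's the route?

turn left 175°, forward 1.5 m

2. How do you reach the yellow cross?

turn right 82°, forward 4.8 m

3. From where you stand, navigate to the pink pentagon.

turn right 92°, forward 8.6 m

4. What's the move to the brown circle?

blocked — turn right 78°, forward 3.8 m, then turn left 46°, forward 7.8 m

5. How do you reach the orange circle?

turn right 115°, forward 3.1 m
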